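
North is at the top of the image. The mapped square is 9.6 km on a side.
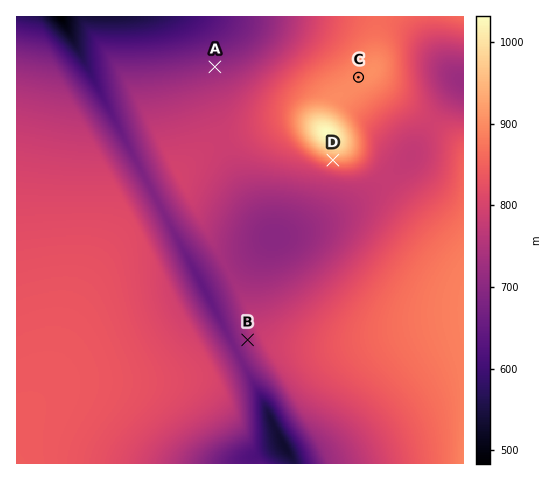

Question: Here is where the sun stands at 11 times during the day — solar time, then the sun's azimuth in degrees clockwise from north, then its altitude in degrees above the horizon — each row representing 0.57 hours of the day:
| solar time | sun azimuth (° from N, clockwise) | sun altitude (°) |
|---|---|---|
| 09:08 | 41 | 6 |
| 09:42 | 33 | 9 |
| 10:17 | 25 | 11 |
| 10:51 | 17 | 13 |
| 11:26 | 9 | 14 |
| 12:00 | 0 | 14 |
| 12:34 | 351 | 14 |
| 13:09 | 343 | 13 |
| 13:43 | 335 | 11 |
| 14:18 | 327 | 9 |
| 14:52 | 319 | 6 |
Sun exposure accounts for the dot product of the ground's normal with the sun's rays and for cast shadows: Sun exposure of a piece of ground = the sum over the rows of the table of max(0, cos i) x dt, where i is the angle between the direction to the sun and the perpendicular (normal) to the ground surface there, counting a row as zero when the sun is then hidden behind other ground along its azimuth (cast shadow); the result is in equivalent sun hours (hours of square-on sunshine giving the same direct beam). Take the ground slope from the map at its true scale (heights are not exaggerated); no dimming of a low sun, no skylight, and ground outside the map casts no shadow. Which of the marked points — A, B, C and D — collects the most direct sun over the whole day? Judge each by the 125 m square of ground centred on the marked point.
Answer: A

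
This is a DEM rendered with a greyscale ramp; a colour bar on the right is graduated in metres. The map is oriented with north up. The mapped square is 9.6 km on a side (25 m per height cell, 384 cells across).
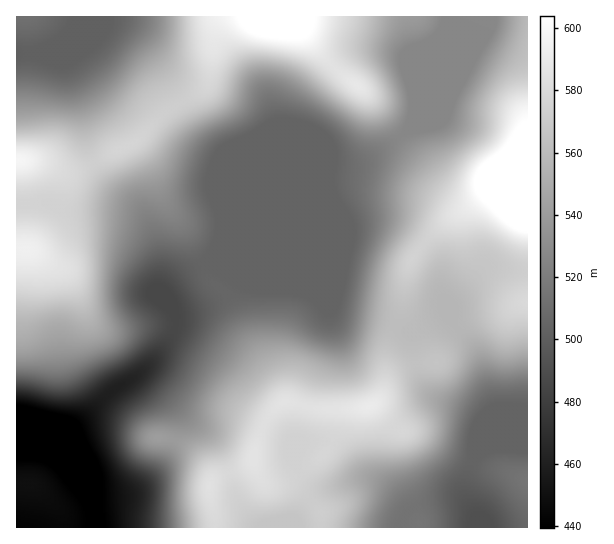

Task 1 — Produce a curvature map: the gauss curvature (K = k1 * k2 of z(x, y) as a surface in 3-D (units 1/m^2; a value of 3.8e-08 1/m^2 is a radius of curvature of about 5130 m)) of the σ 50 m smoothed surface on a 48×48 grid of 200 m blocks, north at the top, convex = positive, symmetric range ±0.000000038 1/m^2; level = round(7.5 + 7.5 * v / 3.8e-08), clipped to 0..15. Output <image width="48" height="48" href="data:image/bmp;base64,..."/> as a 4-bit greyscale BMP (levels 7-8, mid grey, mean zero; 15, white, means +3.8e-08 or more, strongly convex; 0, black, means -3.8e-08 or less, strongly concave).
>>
<image width="48" height="48" href="data:image/bmp;base64,Qk32BAAAAAAAAHYAAAAoAAAAMAAAADAAAAABAAQAAAAAAIAEAAATCwAAEwsAABAAAAAAAAAAAAAAABEREQAiIiIAMzMzAERERABVVVUAZmZmAHd3dwCIiIgAmZmZAKqqqgC7u7sAzMzMAN3d3QDu7u4A////AHeHeHd3dmd3VXh4iHiId2aJmHiId4iId3d3iHd3d2Z3d3d3d3iHiZmIiIeId4iId4d3iHd3eZh5qXiHeId3eJqHeId3iIiId4iHd3d3e9uJzIiHiYd3d3d2eId3iHd3iIiIeIh2att3vad3eHd3dnh2eHd4iHd3iIiIeJl1NoczfKVYh4h3iHmXd2Z3d3eIh4h3eIh1SIMAOYRZmIh4iHeHd3d2ZXd4eHd3d3dkn/gAN4d4h4h4h2ZnebuXVnd3eId4h3dUr/5VeJl3d4iId3d3eM7Jd4iHeIiImIdTbvp3iId3d3iId3d3dpu5eJiIiIh3h2ZURnVnd4h3h3d3iHeIdmeGZ4iIiLl2VDNFZ2Z3d5h3iIh3d3eal2iFV4iIiKl4hURneHd3d4iHeKqGd3d4mYiGV4iYeHaLuXepmYd3h3iHd4mIiIiGeHd3iImXeXZ5mHeYeah3d3d3d3d4d4iGd2Z5uXiHeJd4h3d3V6l3h3d3h3eId2Z3d3aJqGV5h5h3d4irdnZneId4iIiId3Z3d4eIh1V5h4h3d4nNlERXh4iIiId4mal3Z4h3dmZ4h3eIh4mqdEVoh3eIiHdoqrp2Z4d3d3eIh3eIh3dnZWZ4h3d3d3d3iZl3d3d4h3eIh3d4h3ZXmHd4h3d3d3d3iIiHd3d4iIeIiHiHd3Z6y5iId3d3eHd3eIh3d3eIiId4iIiIiIeKu6iIiId4iId3eIh4d3eIiHd3eIiIiah4iZmHeId4iHd4iId4iIeIh3d3d4h3iah2d4iHd3d4iIiIiHd3iqiIh3eId4iHeId3d3d3d3iIiIiIiHd3irh4h3iIdomHd2d3d3d3d3eIiIiIiHiHeIdnh3iYZYiHd3d3d3eIiHeIiIiIiIiId3Zmd3iHZnd3d3d3d3eIiHeIiIiIiIiIh3d3iHd3i3d3d3eIiId3h3eIiIiIh4iIiHd4h2Z3nHeId3eIiId3eHeIiIiId3d3d4d4hlZ3imeId3eJmHdniIiIiIiId3d3d4h3dleIiHd3eHZoiHdniIiIiIiId3d3d4iHdmq6mKh3eHVnh3d3iIiIiIiId3eId3d3dnq6mMp3d2Z5iHd3iIiIiIiIiId4d3d3dniHeLl4h3eJiZd4iZiHeIiIiId3d3d3d3d2Z4d4hmeIeId3iamHd4iIiYZWZWd4iZmXZ4h4hmeHd3ZmeIh2eIiImYVEQ3eJqZmXZnh3d3d3d3d2Z4dmeIiIiIZ4Y0eImHh3d3d3h3d3d4h3aKlmZ4eIh4nftTeIdneImYd4iIh3eIh3eLt3iId3eJz/xkeIdneIiHd4mYiHiIh3eJh6y5iHeIv+lmeId4d3d3d4iIiIiId3d2Zpy6mHZmipd4eIiIh3Z2d4iIiIeId2d4dWmYhkRGZmeoiIiHd3d2d4iIiIeHdmiZczZ3dlRnZWiph3h3d3d3d3d4iId4d3iHZEeHiId4d3iId3eHeHd4h3d4iIiImHd3dnqYiZh4eId3h3eHiZd4iId4iIiJmXiIZpuoiIh3iIdniWd4iLZg=="/>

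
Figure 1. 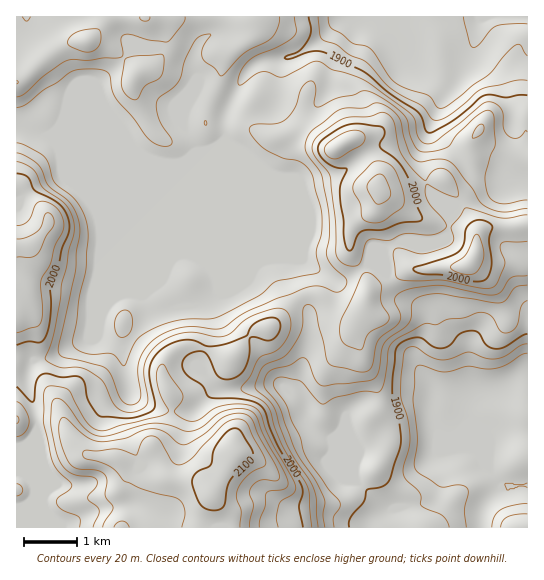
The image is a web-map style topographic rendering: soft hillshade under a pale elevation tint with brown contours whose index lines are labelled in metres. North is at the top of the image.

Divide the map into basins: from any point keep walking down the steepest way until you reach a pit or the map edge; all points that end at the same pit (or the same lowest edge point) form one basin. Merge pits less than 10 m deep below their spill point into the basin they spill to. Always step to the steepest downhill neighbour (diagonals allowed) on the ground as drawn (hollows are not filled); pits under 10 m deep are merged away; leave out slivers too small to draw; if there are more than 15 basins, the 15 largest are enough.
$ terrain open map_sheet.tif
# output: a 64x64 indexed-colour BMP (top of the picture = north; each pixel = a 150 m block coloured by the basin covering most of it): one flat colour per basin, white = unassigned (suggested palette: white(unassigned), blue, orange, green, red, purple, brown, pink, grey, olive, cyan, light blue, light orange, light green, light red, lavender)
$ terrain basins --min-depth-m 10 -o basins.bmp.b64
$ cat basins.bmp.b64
<image width="64" height="64" href="data:image/bmp;base64,Qk12CAAAAAAAAHYAAAAoAAAAQAAAAEAAAAABAAQAAAAAAAAIAAATCwAAEwsAABAAAAAAAAAA////ALR3HwAOf/8ALKAsACgn1gC9Z5QAS1aMAMJ34wB/f38AIr28AM++FwDox64AeLv/AIrfmACWmP8A1bDFABERERERERERERERERESIiIiIiIiIiIiIiIiIiIiIiIiERERERERERERERERESIiIiIiIiIiIiIiIiIiIiIiIiIRERERERERERERERERIiIiIiIiIiIiIiIiIiIiIiIiIhERERERERERERERERIiIiIiIiIiIiIiIiIiIiIiIiIiERERERERERERERERIiIiIiIiIiIiIiIiIiIiIiIiIiIRERERERERERERERIiIiIiIiIiIiIiIiIiIiIiIiIiIhERERERERERERIiIiIiIiIiIiIiIiIiIiIiIiIiIiIiERERERERERERIiIiIiIiIiIiIiIiIiIiIiIiIiIiIiIREREREREREREiIiIiIiIiIiIiIiIiIiIiIiIiIiIiIhERERERERERESIiIiIiIiIiIiIiIiIiIiIiIiIiIiIiERERERERERESIiIiIiIiIiIiIiIiIiIiIiIiIiIiIiIREREREREREREiIiIiIiIiIiIiIiIiIiIiIiIiIiIiIhERERERERERERIiIiIiIiIiIiIiIiIiIiIiIiIiIiIiEREREREREREREiIiIiIiIiIiIiIiIiIiIiIiIiIiIiIRERERERERERESIiIiIiIiIiIiIiIiIiIiIiIiIiIiIhEREREREREREREiIiIiIiIiIiIiIiIiIiIiIiIiIiIiERERERERERERESIiIiIiIiIiIiIiIiIiIiIiIiIiIiIRERERERERERERERIiIiIiIiIiIiIiIiIiIiIiIiIiIhERERERERERERERESIiIiIiIiIiIiIiIiIiIiIiIiIiEREREREREREREREREiIiIiIiIiIiIiIiIiIiIiIiIiIRERERERERERERERERIiIiIiIiIiIiIiIiIiIiIiIiIhERERERERERERERERESIiIiIiIiIiIiIiIiIiIiIiIiEREREREREREREREREREiIiIiIiIiIiIiIiIiIiIiIiIRERERERERERERERERERIiIiIiIiIiIiIiIiIiIiIiIhERERERERERERERERERESIiIiIiIiIiIiIiIiIiIiIiERERERERERERERERERERESIiIiIiIiIiIiIiIiIiIiIREREREREREREREREREREREiIiIiESIiIiIiIiIiIiIhERERERERERERERERERERERIiIiEREiIiIiIiIiIiIiERERERERERERERERERERERESIiERESIiIiIiIiIiIiIRERERERERERERERERERERERERERERIiIiIiIiIiIiIhERERERERERERERERERERERERERERERIiIiIiIiIiIiERERERERERERERERERERERERERERERERIiIiIiIiIiIRERERERERERERERERERERERERERERERERERIiIiIiIhERERERERERERERERERERERERERERERERERERESIiIiERERERERERERERERERERERERERERERERERERERIiIiIRERERERERERERERERERERERERERERERERERERESIiIhERERERERERERERERERERERERERERERERERERERIiIiERERERERERERERERERERERERERERERERERERERESIiIRERERERERERERERERERERERERERERERERERERERERERERERERERERERERERERERERERERERERERERERERERERERERERERERERERERERERERERERERERERERERERERERERERERERERERERERERERERERERERERERERERERERERERERERERERERERERERERERERERERERERERERERERERERERERERERERERERERERERERERERERERERERERERERERERERERERERERERERERERERERERERERERERERERERERERERERERERERERERERERERERERERERERERERERERERERERERERERERERERERERERERERERERERERERERERERERERERERERERERERERERERERERERERERERERERERERERERERERERERERERERERERERERERERERERERERERERERERERERERERERERERERERERERERERERERERERERERERERERERERERERERERERERERERERERERERERERERERERERERERERERERERERERERERERERERERERERERERERERERERERERERERERERERERERERERERERERERERERERERERERERERERERERERERERERERERERERERERERERERERERERERERERERERERERERERERERERERERERERERERERERERERERERERERERERERERERERERERERERERERERERERERERExERERERERERERERERERERERERERERERERERERERERETMRERERERERERERERERERERERERERERERERERERERERMzEREREREREREREREREREREREREREREREREREREREREzMzERERERERERERERERERERERERERERERERERERERETMzMxERERERERERERERERERERERERERERERERERERERMzMzMzMREREREREREREREREREREREREREREREREREREzMzMzMzERERERERERERERERERERERERERERERERERETMzMzMzMRERERERERERERERERERERERERERERERERER"/>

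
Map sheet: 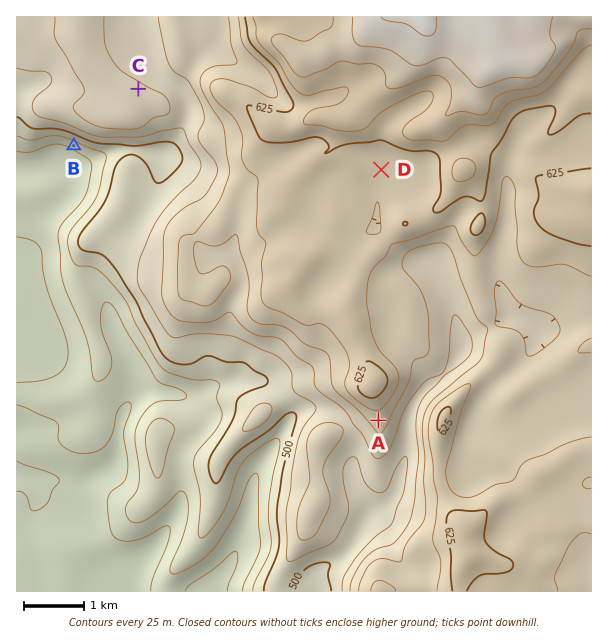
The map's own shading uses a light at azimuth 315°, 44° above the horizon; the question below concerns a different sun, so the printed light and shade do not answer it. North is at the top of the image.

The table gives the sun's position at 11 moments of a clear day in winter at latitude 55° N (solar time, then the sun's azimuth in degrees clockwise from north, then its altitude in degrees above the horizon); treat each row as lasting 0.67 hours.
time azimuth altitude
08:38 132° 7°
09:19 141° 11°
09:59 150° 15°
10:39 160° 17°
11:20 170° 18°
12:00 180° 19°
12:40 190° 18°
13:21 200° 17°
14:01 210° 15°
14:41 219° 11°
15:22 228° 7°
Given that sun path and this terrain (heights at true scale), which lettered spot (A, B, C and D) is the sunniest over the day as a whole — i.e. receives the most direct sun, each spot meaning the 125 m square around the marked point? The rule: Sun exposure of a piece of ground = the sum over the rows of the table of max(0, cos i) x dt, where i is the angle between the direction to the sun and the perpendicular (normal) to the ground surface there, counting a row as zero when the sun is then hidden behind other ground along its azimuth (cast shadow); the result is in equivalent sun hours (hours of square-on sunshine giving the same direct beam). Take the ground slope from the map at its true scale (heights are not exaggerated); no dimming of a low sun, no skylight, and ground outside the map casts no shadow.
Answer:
B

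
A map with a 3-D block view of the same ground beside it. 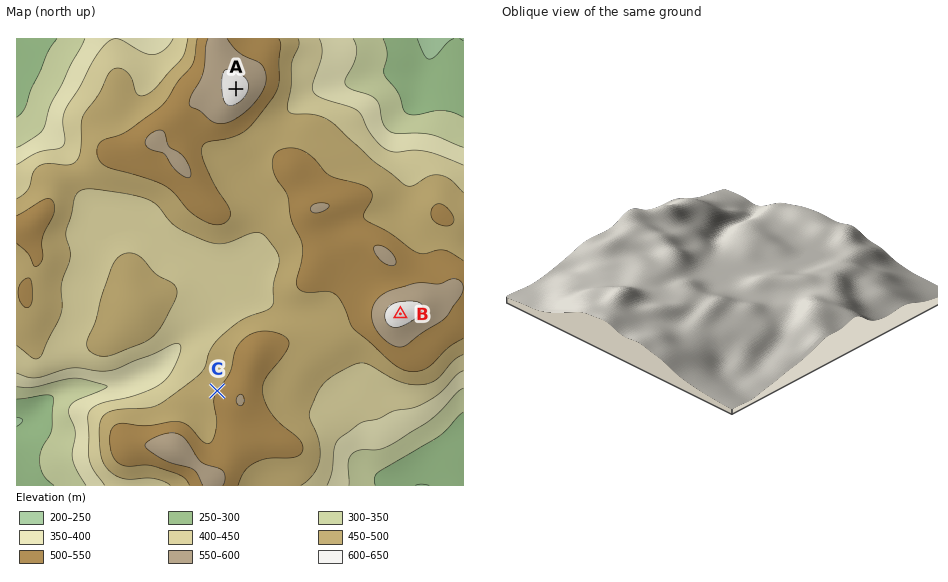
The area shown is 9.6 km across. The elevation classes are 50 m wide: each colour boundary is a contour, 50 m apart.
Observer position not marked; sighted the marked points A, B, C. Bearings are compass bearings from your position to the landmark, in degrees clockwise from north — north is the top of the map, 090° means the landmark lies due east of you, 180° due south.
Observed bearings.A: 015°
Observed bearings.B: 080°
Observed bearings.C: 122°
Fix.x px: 164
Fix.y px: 356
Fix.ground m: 380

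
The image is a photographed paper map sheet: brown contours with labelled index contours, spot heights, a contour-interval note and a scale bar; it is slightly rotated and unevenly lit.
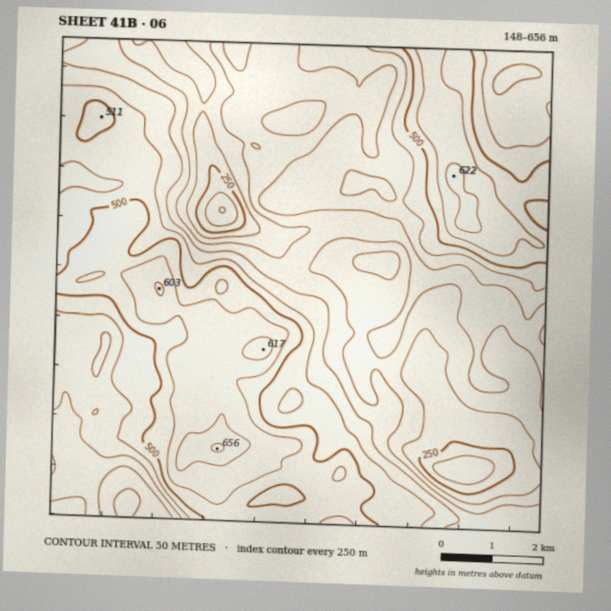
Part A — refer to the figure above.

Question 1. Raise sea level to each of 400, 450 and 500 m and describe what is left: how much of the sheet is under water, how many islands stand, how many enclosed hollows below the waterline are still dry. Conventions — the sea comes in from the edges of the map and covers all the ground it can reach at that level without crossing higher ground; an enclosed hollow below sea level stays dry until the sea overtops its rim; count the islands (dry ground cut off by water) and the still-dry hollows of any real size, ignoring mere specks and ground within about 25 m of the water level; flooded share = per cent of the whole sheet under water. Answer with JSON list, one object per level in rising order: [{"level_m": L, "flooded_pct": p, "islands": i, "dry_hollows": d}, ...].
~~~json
[{"level_m": 400, "flooded_pct": 39, "islands": 0, "dry_hollows": 0}, {"level_m": 450, "flooded_pct": 58, "islands": 0, "dry_hollows": 0}, {"level_m": 500, "flooded_pct": 73, "islands": 0, "dry_hollows": 0}]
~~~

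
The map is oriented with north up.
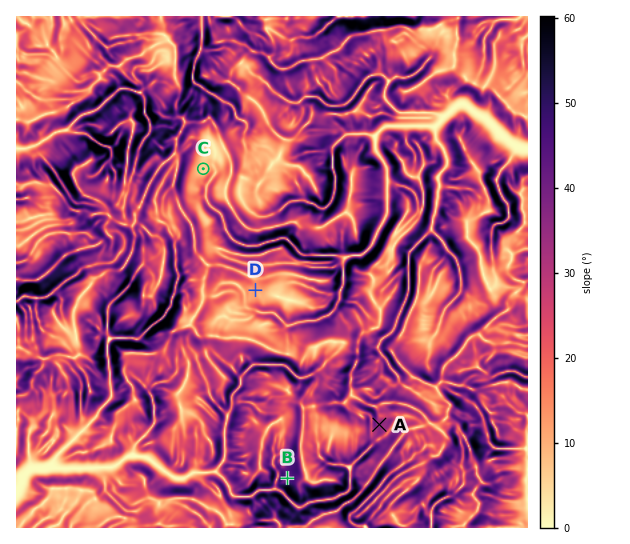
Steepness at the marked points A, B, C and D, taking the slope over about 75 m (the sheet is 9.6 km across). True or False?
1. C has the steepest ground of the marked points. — False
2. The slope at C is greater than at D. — False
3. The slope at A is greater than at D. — True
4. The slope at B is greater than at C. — True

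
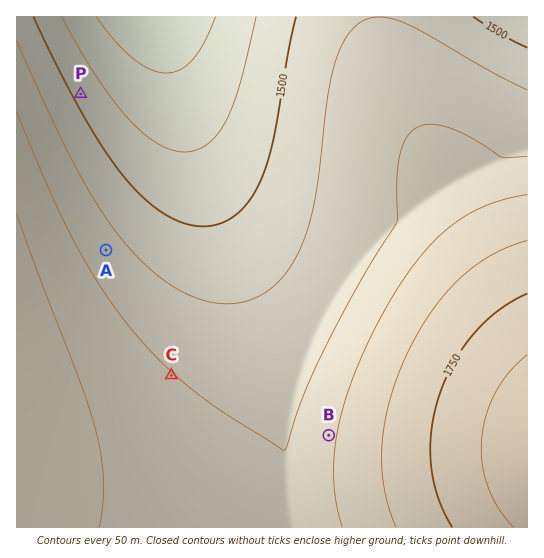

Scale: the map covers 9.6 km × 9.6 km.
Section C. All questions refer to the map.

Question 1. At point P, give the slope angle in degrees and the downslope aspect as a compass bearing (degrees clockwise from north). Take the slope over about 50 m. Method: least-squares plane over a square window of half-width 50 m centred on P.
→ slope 5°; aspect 60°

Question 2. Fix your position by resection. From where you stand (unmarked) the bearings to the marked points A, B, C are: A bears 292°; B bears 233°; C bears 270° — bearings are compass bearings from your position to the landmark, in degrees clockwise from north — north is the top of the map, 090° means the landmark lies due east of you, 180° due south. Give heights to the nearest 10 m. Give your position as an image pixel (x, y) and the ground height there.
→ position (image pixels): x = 411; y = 374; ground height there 1710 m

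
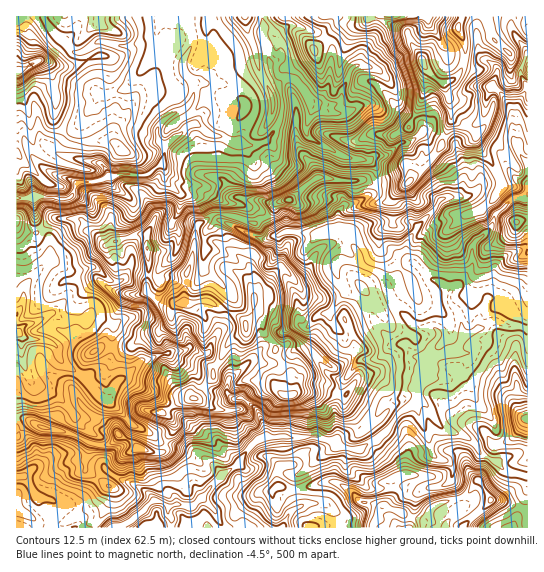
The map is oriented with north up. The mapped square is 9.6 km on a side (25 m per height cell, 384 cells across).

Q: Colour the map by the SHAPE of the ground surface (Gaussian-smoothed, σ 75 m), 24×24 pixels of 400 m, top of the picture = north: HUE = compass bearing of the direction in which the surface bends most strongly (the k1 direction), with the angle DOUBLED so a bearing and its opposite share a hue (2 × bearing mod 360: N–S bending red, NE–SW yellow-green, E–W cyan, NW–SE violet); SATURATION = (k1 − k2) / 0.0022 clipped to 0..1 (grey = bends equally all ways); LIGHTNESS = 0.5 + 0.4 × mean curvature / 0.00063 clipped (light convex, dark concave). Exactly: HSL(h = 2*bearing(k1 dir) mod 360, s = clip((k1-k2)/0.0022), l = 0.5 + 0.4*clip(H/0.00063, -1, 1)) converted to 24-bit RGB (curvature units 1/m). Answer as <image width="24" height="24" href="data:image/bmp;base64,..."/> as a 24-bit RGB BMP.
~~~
<image width="24" height="24" href="data:image/bmp;base64,Qk32BgAAAAAAADYAAAAoAAAAGAAAABgAAAABABgAAAAAAMAGAAATCwAAEwsAAAAAAAAAAAAAfKONfnaTjX6iyJnJsmEyCDsQ0LWGOVOhrXqzejxwklRPeWVEKqRDkbiAnnGeUytaptVtn2y2V4/UzqezWpat5Wd7LmMmSZqNo3F/d2RdbFpKdVpOtda0rHzGPF4YipJELXsvXG+0i3y9tK7YvZnIY0yufEtVleHnWKPZwZ9dOUwmK74gwE/cyHhq0+H4TECmUXYtoWqam4m1gcStpSkga1QkZWYwNHw3oX57Gk8uLYYygGw7xqR8Oo+BqLLaP1i1V2210JrIoqTQkJjVERBB2/jTWRtQf0FCf51aMk8pb2o60lFYJU234dT30tP5Y9a+MksnspdpEmNAgN3KiYq7zpvOPIdPdFMmMkQgg4RhvrFzWiNSac2ncR8Zrjw9f4xNxnTc1OP3ktHxTTuy1PL3agMVLBAH7caLM2mOWkAsw8NnDSsIKisINDUKXVAaToxCZLaBJF5HxcKQZER5clE4XMC8cTSa1Zyrbcm1jUlRgTtUasKNVxcm0YH90tT58V62hW3dwPP55K//OQAv2aqQSsZ3SLnGltKdR3xzVKadZH9Dh15wep2XinZVWjdvy+fYe29VbmxUmsqaczxbPnZnO3csfTYtq9nZ3qXIohwelgCi1uf12+bw3tXxVmy7xIPZaF+YZ5R/WWR7dJ2NgndvXVN7g7apd7pHm2WReqSNgTZMm5ZNj15eJVo5VsZPhzl9sFx954acJmxGfI9Ufadiy7irfEbEMqS4u1pQnHWmaGd+a3t+gJSNY3J9XoaAxcpUoVdQhj89UJuR0LDcXEu6zoTO2rQnHjsKhogWi8YzxnmWNpt7p97NannFilaBoFZvfYW4dVJij2t6ZYGGa4Rib4aHZXt1uZhkSJhFc7Wmf5RvTWdPdVg+NWQyyC+F5c6ZZteJM1lt2t+uwZ55OXohJSIOgT5Ws8aJbUhrfpyTjGCBgGR2b5WGbYFmc4hig3FUW4mjmXKPjYZuXT1GpDNUhy/hSPTT59PqoK/XhqvKfjRvyrehxW/Ce1K7OKu1r4JMjWOCjGSKknuOhJWVdmaDiI9+dnqIjH95YYeCi4SVcmSQl3fRKOqUMTK5NMhSyJZqR3w4fjtHZqyUq9S1zTq5q9/YXkFuflaDmZqGeV94hZuFeVdXa2tQkn5ncWJZdXRKgIt4XnZoYEZWcScvq9SOITtgrup9FkNr6HZfc6GogK6Oa9Wou+OEXyFKfklqZYFmiVBccptqYklGkk9ej7J8TjmvVESCx36xdLOPbUhxilWNjtnV1dfuaGPzw+6MCggr9dyZhL62lOMdQzIBUzwNYVcbpHZJd1V9qF6Ku3RfOXuYmIS90MKZDjYp2lHPdcNVh5Dx2c760dz6g0jOvtiNCxwo/s3OACVN8tb1xmbqpTbu7pbUfiNYpt5vKnpGejCBS3Iwwc1gbU8nHIBi6Mzn7snvADcz5NrxMy4AQkYABDMAnO9/zluHUymzQcQjfBI8PEIYdl8jX9Xag5/o5c799sHppj+GKmxbQcjL5YfVqeV3HVZPMU0aiHo59Ju1AzASkIjmefHavgSWRdcAMzIAVW0AQF4Pi0V3i8DFg8iveXZCMzkjKTcf5nxq19b1vcXxk2vdXTud99TUUD+2UoqNSnNzn8h9czmmtnFwcWqstFFekCNAr8Pi2unxLz2zbrm3hZlogIpfelNYaI9gSTFkuu+7TCAWQCIPNzsWFXch0I2C6rfSWDuSe8FIRZ5tkzyVnIxqk09YaKeVfICdm7KKiWhWaCduLKQ1l31DkFxJWIqDtZRcM4uNvrMUssjuipXh3cvuvp/uTeEpbDoz0TZa8evZN5yPQjhqXJFxxad+WpaUY3p8kYyCoYCUo2GoPJ5SWWmogJCDjIGAq1FZKYOga8xHZV4qPUEgV2QkQV0o7llxJTRN2eOzUKeL44WrPidYNX4ifLxkg2NZW15neYlehYxriXuNmpOoUWeEiIh4gWtydrxjN6q4eCRMrbVjPkOwfKy/MFiinTIl24dgt+Ggb4M2ZA46Mri/7tL5gu/tfGvAdF2Ymq+IUnh0iIB5g2JzlHSVeoSDc15/h8J0iEuEkkl5X82SL71JhWg1IxAgsdiSrujAwmOQsoDLMRJjAMbweb1avDxKbzZIVpU8pnE5UqBoa3KAj3uKbISOe3N9glVcmrpSV0NqvODOo02ztXFrOkZgXUKTxvrQvV2rmlQ5sy+omuDZsRvKs5hJaztacpGJt4OphM23hFuham56hH96iW6Ke1aGydOfMTJ4XHa3xJg1pUhXjnaxk57bHsnq7PJrKxA07ty/Pjh7o7h2hkmg"/>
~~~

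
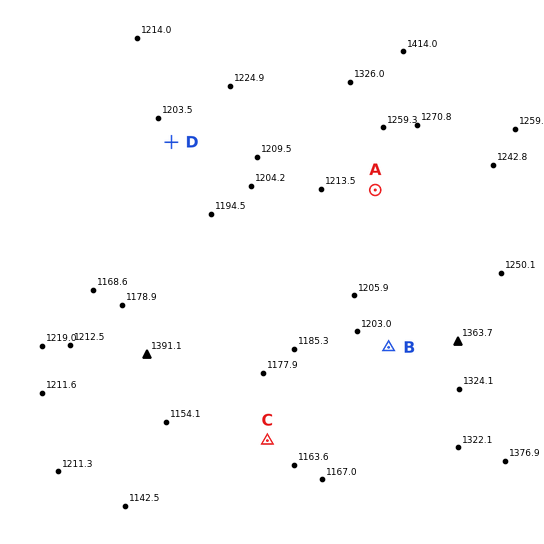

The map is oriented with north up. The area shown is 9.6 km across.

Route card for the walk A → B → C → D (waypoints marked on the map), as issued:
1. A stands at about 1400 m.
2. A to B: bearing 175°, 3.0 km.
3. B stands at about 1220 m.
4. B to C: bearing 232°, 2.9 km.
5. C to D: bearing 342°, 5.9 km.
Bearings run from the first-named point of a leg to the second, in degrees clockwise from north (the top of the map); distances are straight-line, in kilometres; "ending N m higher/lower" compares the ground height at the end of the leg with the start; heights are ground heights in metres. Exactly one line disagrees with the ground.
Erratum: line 1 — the height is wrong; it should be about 1220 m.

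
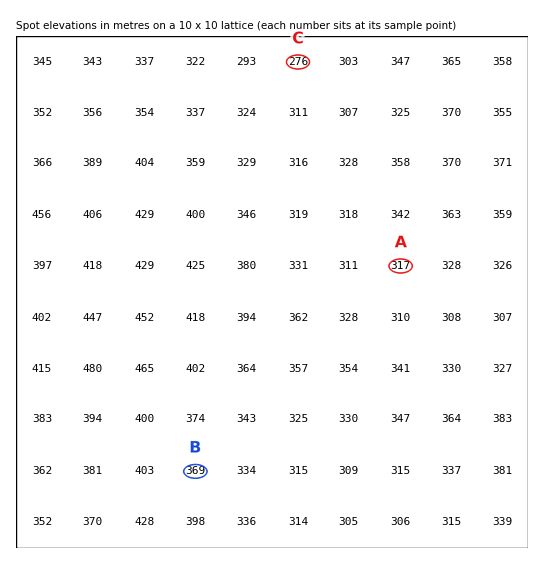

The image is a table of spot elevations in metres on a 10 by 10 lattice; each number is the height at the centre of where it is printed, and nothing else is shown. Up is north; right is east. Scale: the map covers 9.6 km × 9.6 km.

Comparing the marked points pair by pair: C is below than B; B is above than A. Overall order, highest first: B A C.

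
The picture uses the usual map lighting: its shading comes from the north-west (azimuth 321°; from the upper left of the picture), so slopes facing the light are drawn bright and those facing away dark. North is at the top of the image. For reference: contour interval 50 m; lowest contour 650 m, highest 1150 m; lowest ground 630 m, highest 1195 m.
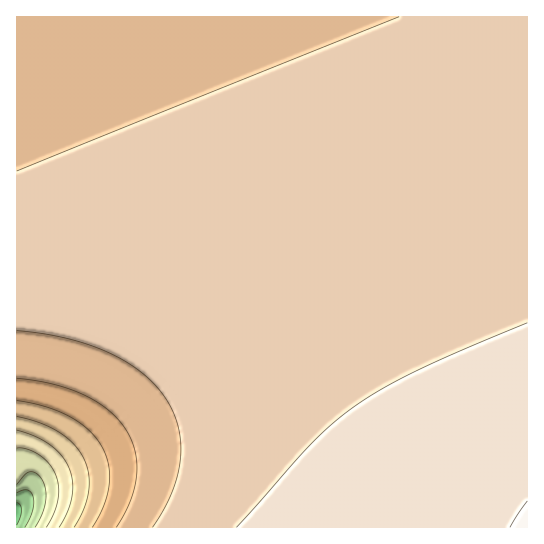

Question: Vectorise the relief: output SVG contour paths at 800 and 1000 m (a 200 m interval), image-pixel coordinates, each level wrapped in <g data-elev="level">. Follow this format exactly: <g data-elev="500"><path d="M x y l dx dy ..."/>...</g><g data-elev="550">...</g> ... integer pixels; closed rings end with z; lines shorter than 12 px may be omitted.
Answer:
<g data-elev="800"><path d="M17 448l10 1 13 6 10 10 6 10 3 12-1 14-4 13-8 13"/></g><g data-elev="1000"><path d="M17 378l36 6 30 11 25 15 17 19 6 10 4 12 2 24-7 26-14 26"/></g>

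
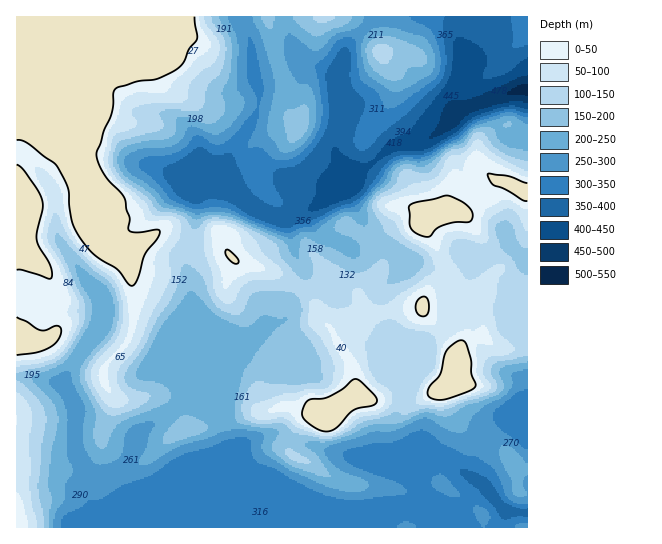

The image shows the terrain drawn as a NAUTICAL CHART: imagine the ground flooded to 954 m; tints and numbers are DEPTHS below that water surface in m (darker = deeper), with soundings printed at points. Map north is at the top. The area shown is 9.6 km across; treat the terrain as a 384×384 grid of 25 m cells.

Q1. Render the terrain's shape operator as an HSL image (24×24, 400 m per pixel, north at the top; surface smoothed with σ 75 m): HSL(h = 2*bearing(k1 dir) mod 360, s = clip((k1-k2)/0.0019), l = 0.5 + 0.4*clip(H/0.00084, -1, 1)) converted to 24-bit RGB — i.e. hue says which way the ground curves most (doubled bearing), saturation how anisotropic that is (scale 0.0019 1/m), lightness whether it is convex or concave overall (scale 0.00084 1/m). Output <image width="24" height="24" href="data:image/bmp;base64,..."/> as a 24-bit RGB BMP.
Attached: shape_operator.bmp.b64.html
<image width="24" height="24" href="data:image/bmp;base64,Qk32BgAAAAAAADYAAAAoAAAAGAAAABgAAAABABgAAAAAAMAGAAATCwAAEwsAAAAAAAAAAAAAuM2crT+BL0pYZ4Bmc4J+i4mEfXmCf39/gIB/gH9/gIB/f4B/gIB/gH9/gH56gH5wdoFuapF0f5Zykm+PgXJ0eK6EKZS9kp8Awrt2j1CfW1KsfWCRZo5baH9af4F1f4B/gIB/f3+Af3+AgH9/gHV1e0pCgE4vv8I2OtSUVK60YaeskVdye7ihWMqJWwJH6PHPvq5+Tlp8e2agmEmHmJdVtWKTSpA+X31hfH92foF6gnWAg1RNZRgbaNQ+sf30b7npzzPDnFRmgVNvbLmIsE04YRwqSXCPpt55trB7eVmGRT53vVKPhL2aPWeW54azXYUtTG4uW4JJXE1zuj/Twur2T/9kQScALzELbHVAhYJYbH1pjl5NjUlFY6arZ87SduDgrqx8mYGBITJwwHCHx5RPJU0wNpt78sLyt7LucUDZkhg1NWIHYlgJrAAv+vDRHcqEKlMriZ84MWYkZEY8fbtvZqOaSMNkczw8u5+8kJKxRiF7ciA96r2Kb4vSLKV3JaQ3kF5LZ0yJj2Tn1dD7o67/nsL/6dD7/oX/gp7jNNL++mH/q2oaT50GPFkOPVUXQm5GuKhLaTUoUhFfp3DIxPvFM066vIfZgkakf39/cXiAM6uVea5RUZg4J7YiPx4V+H97rNnvzyDdBSd87sz//c75y+b/qcr/LiKyh2MRapAhADw0oLzn+52KKVkgO2o0gHh5gIB/fn+AQpCIr4NoiY5iWzZFYExAqvFYjlg4bkhhWIF3CCIr//TMmDZTQAoHY14hqKbp8Nf0INKxADMm+ZC177a5HGVre3+AgIB/gH9/W3xuYqFcqHGCbjZkYLFcmttzkVtGU1R1e29MClFP7f2s2Q+yoMDvgX/ug3VsoaV0773OBU53DipJ/+fMRUGOPXRngHR5ejItjb84QH1gjjtGrFrGoOLBsmTExIW3WjR9yVmGUvKVIHwxxnBLnpZQcE9iiHtzknNWq+WNSRmnFAkt/fuyr3yXP3yIVSZm16CHdMWLV1FvTHZOMNV4o8FNiFlAgLdiQTLUwrvk3Z+1VEp9wMFmjmNfeU1ieWlhkMyCR9ZLMwAgJmswz/eji36fZlWhJCRu3dKVtEhKToiYat3PM4zDpk1WdsvNvm6SN3NQLnc99TlOU7mVX2++u2eTZbbPU712q/LGMwAsuS9xpvbkxd6iUoFLcjh7OTiQrcWGsuTkfrzhS1y2ixudhNikaz1Ci19LqmZyVDQpvMkTR8I+U2M0ochthzBNlu13MQogUAFWz/zTQKuNw1yo56HdPKG4DRCv2fPXmNTmlrbtax/7oZ3vyCN/jGVaVmSZkyxWzDRkjPN5TCEuct9CIqSQ0ipV4eGpBARQNzjB8PSlSHtlW71/HPnk4tT3AELRxfW7xzYfMwkALyoEGloKHlXv7NL5xQC+yTrLneHd6cLrcX7ZseWiSiFJnrom6OzfKQBTPH6N9/TUpNrzf7XhpEaDPy8ROTITjn8UXQsahs9scKDAl2SLI2olEjQGFGHx7tP4aMLRuWSVwIBzmy961FLAl9Lt2zESQwpCWsC+2P/MTX42OBoXeS8bXTQpcoBte2FZnFKOucVoYU0td5dMZHp/eH91B0Et3YNRtOvieyez3GtxhUa3nezrb8fhaBkvdLWtNcZG/8YSaSkcNCAXcFczerFLI1RWkqU3VLOBlkCD4ImOLbYwOndtoj+FUscrAEIKdo4GDCCl7Mb1+uTRS59zbTw+YJHBdJWhuGm47NChUB+Sg33TlbbYiJDMWRxxqdGWIoZ1kU65torA8t3ZIW2NMlWT4rC0kVaQSocyBDYLATIN/ODP/BbLPdHVgXB6dIN4V3qI4tCzuFDacD83h1MqkiEneNvMkam7dHC8HE95n7+G6dK4PjmnLDxmsIBUyW1sgZJlUIVdG1Q1CzkAcekQ8GjqfXWCf4Z6YIZ7sphruzhiiEt9X7hUaMebcpZfdJJMS5t4LiJjtNJ8yc52czGObi+GhVlDzLperpB5Z6FNJWWKzWaCRncEJzMAc4OJjYKLdYSDd4dypWWp4E3hsuW2WL9+U2iGjMWBLUp+VzZ9pOCBlUcxiUspFxll1ICao9enq2m0zeTTFDmAaGKTzIW0i2u5c4Z8eYF0i419cXaAd2GFVLGDyJx80XJvSaPAuNzZMB2DqSyU0co7lThSy8NmByAsvuzVx8HjlaXVzaCeSRtnYH9nZoeLyYSfh3WGfIN7fYt0b298V1V3m7d0lVKC7eG7L8mTgm47QAlUud2Gdyy6lIm95aPSYr3rBqlFlJEsf3k5skAxgDucdpunYHaQuLGE"/>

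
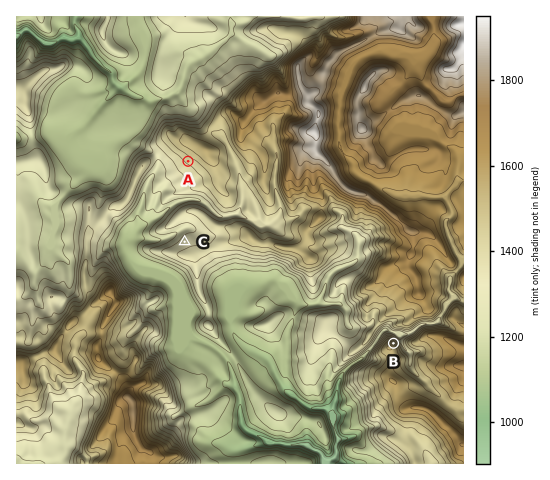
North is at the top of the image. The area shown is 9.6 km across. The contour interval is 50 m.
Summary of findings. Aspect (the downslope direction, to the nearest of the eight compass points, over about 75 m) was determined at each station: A SW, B NE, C NW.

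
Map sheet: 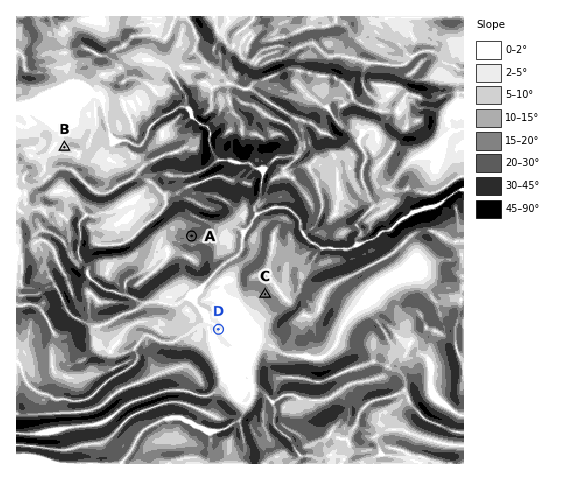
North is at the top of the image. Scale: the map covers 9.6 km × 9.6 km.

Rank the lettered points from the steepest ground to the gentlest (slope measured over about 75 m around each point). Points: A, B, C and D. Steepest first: A C B D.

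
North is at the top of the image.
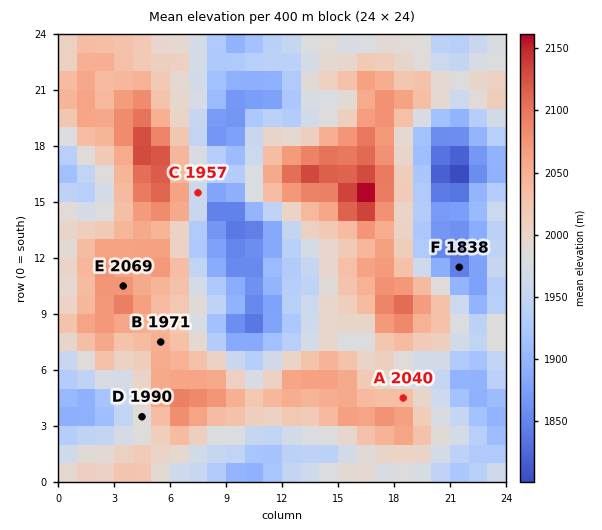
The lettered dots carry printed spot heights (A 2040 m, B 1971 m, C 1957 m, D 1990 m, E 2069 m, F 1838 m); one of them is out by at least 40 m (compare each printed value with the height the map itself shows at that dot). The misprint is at B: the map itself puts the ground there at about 2051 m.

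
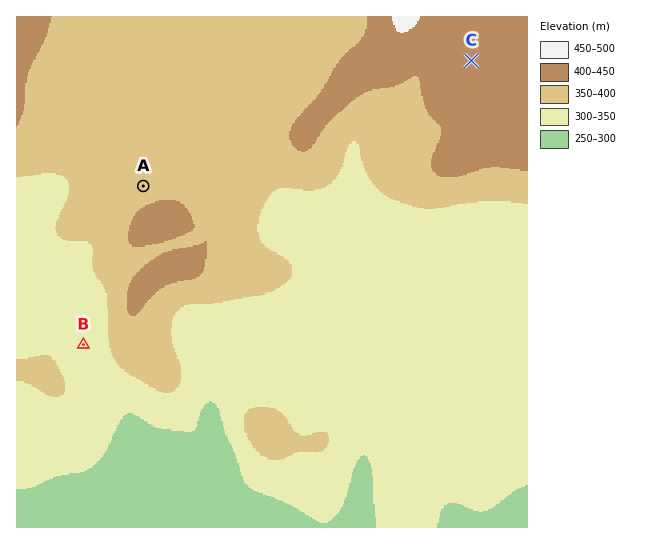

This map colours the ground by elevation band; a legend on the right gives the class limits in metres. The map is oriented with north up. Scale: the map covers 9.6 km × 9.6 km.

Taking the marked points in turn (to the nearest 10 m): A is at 380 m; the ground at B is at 320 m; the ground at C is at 430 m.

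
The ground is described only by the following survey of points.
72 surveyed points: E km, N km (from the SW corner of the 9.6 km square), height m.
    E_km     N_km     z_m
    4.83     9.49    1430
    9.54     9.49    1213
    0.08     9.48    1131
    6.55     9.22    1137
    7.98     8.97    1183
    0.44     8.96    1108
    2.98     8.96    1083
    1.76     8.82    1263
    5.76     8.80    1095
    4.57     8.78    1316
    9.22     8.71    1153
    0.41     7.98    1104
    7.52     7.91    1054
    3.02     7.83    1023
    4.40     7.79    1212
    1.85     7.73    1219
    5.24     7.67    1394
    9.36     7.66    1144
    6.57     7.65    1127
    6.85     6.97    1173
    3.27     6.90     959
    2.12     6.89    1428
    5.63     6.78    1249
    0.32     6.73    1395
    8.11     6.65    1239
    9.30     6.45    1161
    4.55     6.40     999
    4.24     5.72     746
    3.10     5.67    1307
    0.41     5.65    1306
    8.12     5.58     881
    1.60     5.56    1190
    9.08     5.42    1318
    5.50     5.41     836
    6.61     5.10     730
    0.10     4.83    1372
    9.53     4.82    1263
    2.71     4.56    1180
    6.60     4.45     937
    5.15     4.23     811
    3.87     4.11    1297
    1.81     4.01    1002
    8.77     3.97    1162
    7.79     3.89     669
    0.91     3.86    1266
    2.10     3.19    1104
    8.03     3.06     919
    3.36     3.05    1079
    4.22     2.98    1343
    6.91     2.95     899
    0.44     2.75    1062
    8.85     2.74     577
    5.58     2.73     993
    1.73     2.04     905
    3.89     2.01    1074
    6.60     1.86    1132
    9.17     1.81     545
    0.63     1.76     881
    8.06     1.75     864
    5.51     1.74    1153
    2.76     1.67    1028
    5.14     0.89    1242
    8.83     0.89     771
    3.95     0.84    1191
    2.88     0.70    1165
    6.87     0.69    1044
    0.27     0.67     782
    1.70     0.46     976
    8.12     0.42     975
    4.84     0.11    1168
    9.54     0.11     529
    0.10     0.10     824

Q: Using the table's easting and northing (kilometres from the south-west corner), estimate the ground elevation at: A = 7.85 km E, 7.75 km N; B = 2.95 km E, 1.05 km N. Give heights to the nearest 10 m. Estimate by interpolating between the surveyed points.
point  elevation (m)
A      1140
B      1210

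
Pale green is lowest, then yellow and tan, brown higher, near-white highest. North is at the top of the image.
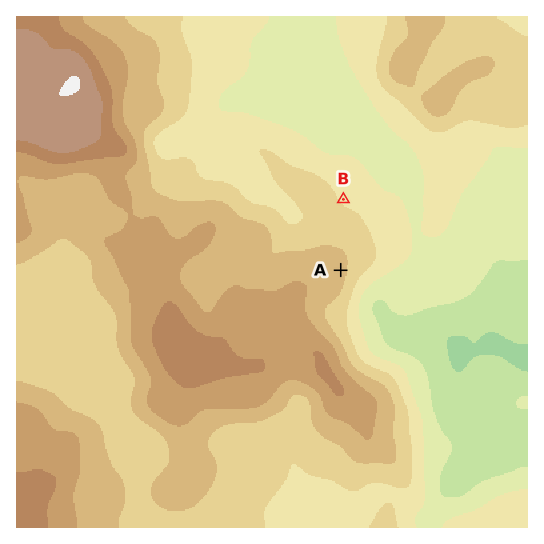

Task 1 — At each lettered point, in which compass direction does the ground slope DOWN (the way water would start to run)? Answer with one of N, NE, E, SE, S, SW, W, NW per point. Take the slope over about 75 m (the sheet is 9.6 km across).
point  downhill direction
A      E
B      NE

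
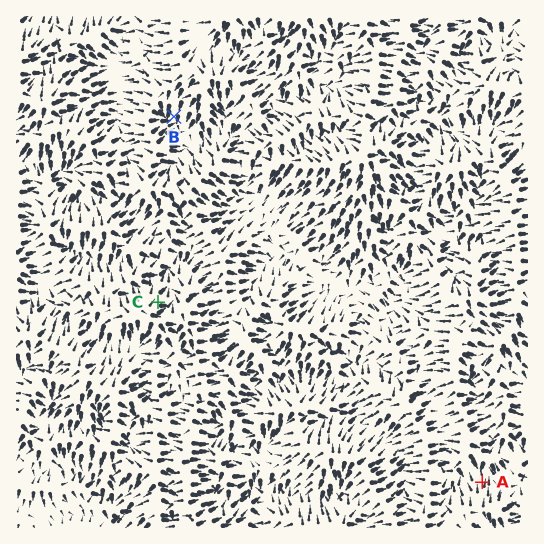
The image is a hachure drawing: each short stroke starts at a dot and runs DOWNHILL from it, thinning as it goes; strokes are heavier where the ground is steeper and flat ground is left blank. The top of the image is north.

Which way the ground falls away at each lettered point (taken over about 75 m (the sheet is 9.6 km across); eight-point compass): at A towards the N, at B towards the S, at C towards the NE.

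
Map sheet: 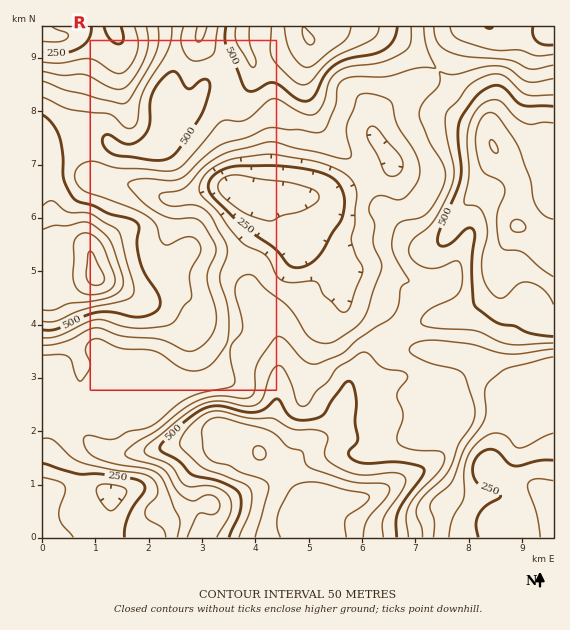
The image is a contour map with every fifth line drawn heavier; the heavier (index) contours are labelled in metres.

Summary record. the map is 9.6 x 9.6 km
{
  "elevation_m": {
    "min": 160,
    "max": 710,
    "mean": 420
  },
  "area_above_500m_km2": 24.6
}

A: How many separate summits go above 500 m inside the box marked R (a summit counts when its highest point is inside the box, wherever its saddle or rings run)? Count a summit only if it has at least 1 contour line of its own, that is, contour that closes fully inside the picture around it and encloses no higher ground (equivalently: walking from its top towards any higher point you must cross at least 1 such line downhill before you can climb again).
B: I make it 2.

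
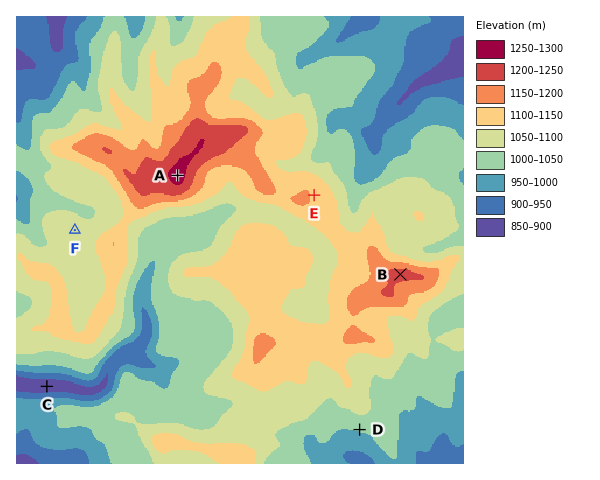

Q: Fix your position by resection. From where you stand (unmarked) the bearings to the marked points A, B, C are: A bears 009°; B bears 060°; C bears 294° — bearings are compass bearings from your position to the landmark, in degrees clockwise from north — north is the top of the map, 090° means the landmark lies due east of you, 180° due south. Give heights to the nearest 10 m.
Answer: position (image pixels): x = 138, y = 427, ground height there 1050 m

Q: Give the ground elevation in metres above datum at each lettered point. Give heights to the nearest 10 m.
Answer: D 1010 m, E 1140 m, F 1080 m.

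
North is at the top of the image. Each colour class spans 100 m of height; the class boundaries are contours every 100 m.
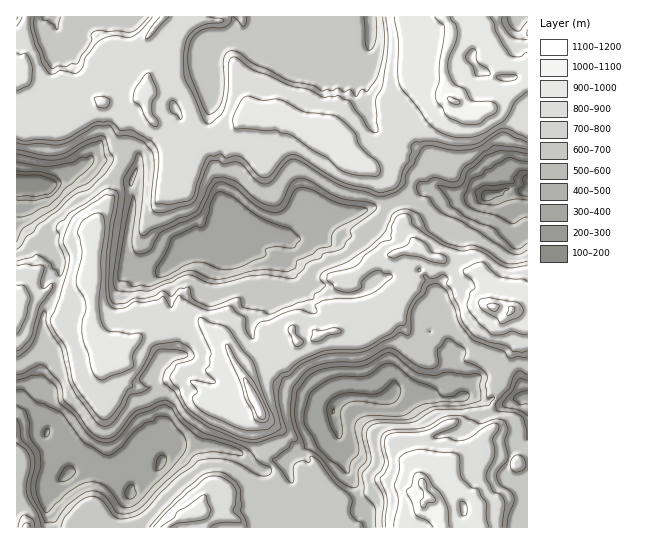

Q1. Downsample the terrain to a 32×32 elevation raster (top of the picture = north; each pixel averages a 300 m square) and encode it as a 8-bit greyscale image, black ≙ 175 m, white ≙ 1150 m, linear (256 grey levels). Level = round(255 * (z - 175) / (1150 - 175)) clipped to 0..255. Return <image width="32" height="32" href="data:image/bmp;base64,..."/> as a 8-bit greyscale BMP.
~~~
<image width="32" height="32" href="data:image/bmp;base64,Qk02CAAAAAAAADYEAAAoAAAAIAAAACAAAAABAAgAAAAAAAAEAAATCwAAEwsAAAABAAAAAAAAAAAAAAEBAQACAgIAAwMDAAQEBAAFBQUABgYGAAcHBwAICAgACQkJAAoKCgALCwsADAwMAA0NDQAODg4ADw8PABAQEAAREREAEhISABMTEwAUFBQAFRUVABYWFgAXFxcAGBgYABkZGQAaGhoAGxsbABwcHAAdHR0AHh4eAB8fHwAgICAAISEhACIiIgAjIyMAJCQkACUlJQAmJiYAJycnACgoKAApKSkAKioqACsrKwAsLCwALS0tAC4uLgAvLy8AMDAwADExMQAyMjIAMzMzADQ0NAA1NTUANjY2ADc3NwA4ODgAOTk5ADo6OgA7OzsAPDw8AD09PQA+Pj4APz8/AEBAQABBQUEAQkJCAENDQwBEREQARUVFAEZGRgBHR0cASEhIAElJSQBKSkoAS0tLAExMTABNTU0ATk5OAE9PTwBQUFAAUVFRAFJSUgBTU1MAVFRUAFVVVQBWVlYAV1dXAFhYWABZWVkAWlpaAFtbWwBcXFwAXV1dAF5eXgBfX18AYGBgAGFhYQBiYmIAY2NjAGRkZABlZWUAZmZmAGdnZwBoaGgAaWlpAGpqagBra2sAbGxsAG1tbQBubm4Ab29vAHBwcABxcXEAcnJyAHNzcwB0dHQAdXV1AHZ2dgB3d3cAeHh4AHl5eQB6enoAe3t7AHx8fAB9fX0Afn5+AH9/fwCAgIAAgYGBAIKCggCDg4MAhISEAIWFhQCGhoYAh4eHAIiIiACJiYkAioqKAIuLiwCMjIwAjY2NAI6OjgCPj48AkJCQAJGRkQCSkpIAk5OTAJSUlACVlZUAlpaWAJeXlwCYmJgAmZmZAJqamgCbm5sAnJycAJ2dnQCenp4An5+fAKCgoAChoaEAoqKiAKOjowCkpKQApaWlAKampgCnp6cAqKioAKmpqQCqqqoAq6urAKysrACtra0Arq6uAK+vrwCwsLAAsbGxALKysgCzs7MAtLS0ALW1tQC2trYAt7e3ALi4uAC5ubkAurq6ALu7uwC8vLwAvb29AL6+vgC/v78AwMDAAMHBwQDCwsIAw8PDAMTExADFxcUAxsbGAMfHxwDIyMgAycnJAMrKygDLy8sAzMzMAM3NzQDOzs4Az8/PANDQ0ADR0dEA0tLSANPT0wDU1NQA1dXVANbW1gDX19cA2NjYANnZ2QDa2toA29vbANzc3ADd3d0A3t7eAN/f3wDg4OAA4eHhAOLi4gDj4+MA5OTkAOXl5QDm5uYA5+fnAOjo6ADp6ekA6urqAOvr6wDs7OwA7e3tAO7u7gDv7+8A8PDwAPHx8QDy8vIA8/PzAPT09AD19fUA9vb2APf39wD4+PgA+fn5APr6+gD7+/sA/Pz8AP39/QD+/v4A////AJBrWnt+fnB1iLTBvKehiH19fXx5e2pwtdLZ38/Nu5h9e0Q+YXptPz5tirHIraOAfX19fXx6X3er1e/kysu2n4FxNCk4TkMoIkBwiaepn359fXt9fGVih7LY79bPwKWOf3g7Jh8pKispJz1rg4+CcmpwcX1nRV+Hq9HY0Matn4SHdz4pKiw3MCooJURfZV9jeWxdYjorSHqoxcvFvaymkIhWKycsSmVQLSsqO1djepSRg2hCKCdKgaanp6WjpKWNfEspKEN0kHhMNTJchabAztKeXy8hIkdobnKEm6GTlo53NzFEapOnlnRhWoy/0NHc4ZFbLhseKCcnMkxgYmt0Y089UluIqKymkIGDpMjP0eu+i2I+KiIiIBQpLD9DTG1uQWJYcJqwwrWef5aqssnU3qybfFhIPz8xKDxUV1VWcX1lgHl+o7vQ0bWMgpaoy9fFqKiii3Zxb1lKaXtrXHR9hIeff4moxdHRxKObn6zQzamnrbm0raimk3t/fHFrg5SgqLSKoazLwrSwqaemu8iyoqatuLS3tbKtopB5e4GlxM3KxJmjqMSxo6enpqeooaSUjJShoaepq6uqmXx9kMHg7N7Ipp+pyah6gouUmYJ+hX99foCJnaSkp62nin+gw9nW0bGil7DQqVtVUFl2bWFocnZzdX6bp6Sbp6mhmqjA0MO9mpqEpc+rXlRNLThCNTE/T1RYcoGPoaesqK63rLq0lZJ3gISnzbJkWFY9KikrKy00P0ZVX3KDnrPFxqmWlYVqXl15iKvQu2xiaVQ9MCssKiouQVNUYXqAn6qcgX11YFNSPVV2l7m1d2CBgG1ULCovRlNTU1NUXXiNnIR2ZVFFNTQZHT9yiqKCW5Cknnc1NVd0cFRUWWhufoF+dVxSKxAYHAEBFEFffndZjaenkF1he4t+ZGeAlqKqpIRpX2E2HxsMKTE2MD5ge2GJp6afgIKUppJ/kKrEzcKolH18e1xBLSZocnRhSlt8eI+npqejpKeop6S3ytHIrKaihYSKhWVXXaSipJl6couUpqinp6eqsLO2wM/R0LOmpqamsb++o4iXqKiwrqWepqi8p6ajoLnNz87Pzcq4pKCnp7jR2d/WvKioqKuur72ru76kppSFq8vHxrWrp6WVn6ewzdzt49/QsLuoqKquqqm9xaelhH+krainnZSIiIWXq8nR297S0M3Lz6mbnaaoqKqyqJx+f6OkmIZ+fX1+foeu0NHX0sXAxMq+mX5/naioqKmomX5/loh/fn19fX17fqvQ0dfSvczKv6eJe32HoaOmr6ihgH5/f358fHt8fHdvqdDR1djO0LOio31xfX+Af4Swr6egl4iFfnx9e3x8dmyx0dHX1s/KnIQ="/>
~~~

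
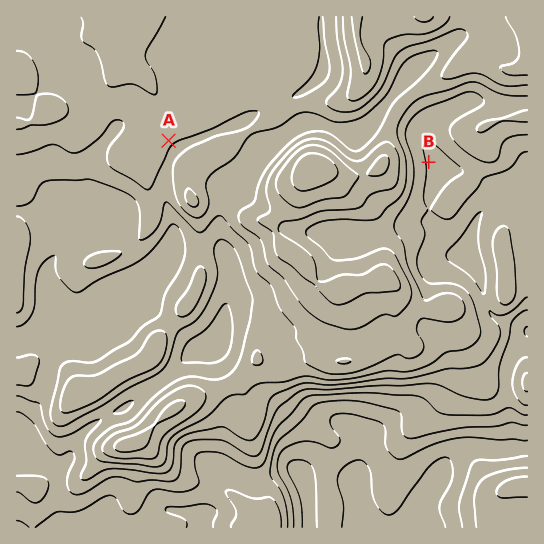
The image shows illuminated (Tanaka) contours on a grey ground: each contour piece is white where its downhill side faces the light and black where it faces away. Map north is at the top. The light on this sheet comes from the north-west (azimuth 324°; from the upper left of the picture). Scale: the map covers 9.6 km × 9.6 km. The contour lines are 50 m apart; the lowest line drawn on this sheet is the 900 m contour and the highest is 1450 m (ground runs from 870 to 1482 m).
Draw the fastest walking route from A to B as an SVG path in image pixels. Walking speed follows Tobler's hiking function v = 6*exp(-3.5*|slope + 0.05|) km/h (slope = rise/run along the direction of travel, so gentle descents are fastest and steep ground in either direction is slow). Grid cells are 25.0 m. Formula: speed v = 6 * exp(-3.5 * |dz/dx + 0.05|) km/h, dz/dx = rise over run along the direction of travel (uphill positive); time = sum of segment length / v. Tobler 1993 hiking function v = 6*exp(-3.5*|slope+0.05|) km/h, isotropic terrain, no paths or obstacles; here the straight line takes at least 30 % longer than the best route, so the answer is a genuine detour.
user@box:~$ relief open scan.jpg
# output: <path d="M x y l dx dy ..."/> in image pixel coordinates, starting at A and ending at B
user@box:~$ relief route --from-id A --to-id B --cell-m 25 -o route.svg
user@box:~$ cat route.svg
<path d="M169 141l8-4 26 0 7-3 69 0 8-4 103 0 3 1 25 26 11 5"/>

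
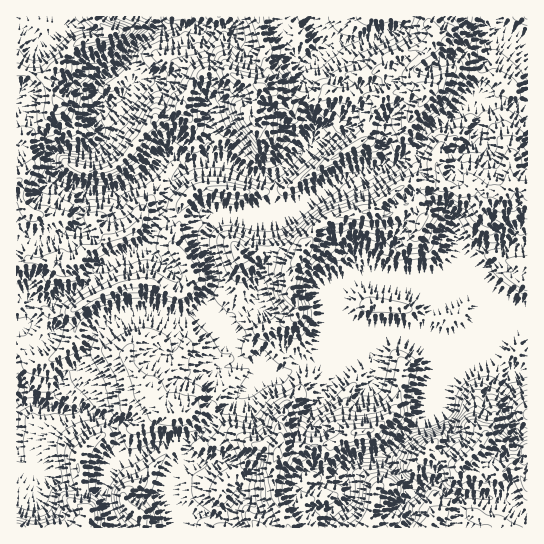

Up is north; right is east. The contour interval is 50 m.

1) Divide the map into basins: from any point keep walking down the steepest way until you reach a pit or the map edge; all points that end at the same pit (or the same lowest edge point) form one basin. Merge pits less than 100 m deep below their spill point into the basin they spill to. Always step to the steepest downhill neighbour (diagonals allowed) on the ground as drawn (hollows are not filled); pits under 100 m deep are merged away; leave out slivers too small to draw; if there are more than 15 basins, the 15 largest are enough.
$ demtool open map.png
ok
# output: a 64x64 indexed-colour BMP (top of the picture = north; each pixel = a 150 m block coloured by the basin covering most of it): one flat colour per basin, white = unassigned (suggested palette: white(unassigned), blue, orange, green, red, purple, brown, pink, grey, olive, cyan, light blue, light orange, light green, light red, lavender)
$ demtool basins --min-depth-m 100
<image width="64" height="64" href="data:image/bmp;base64,Qk12CAAAAAAAAHYAAAAoAAAAQAAAAEAAAAABAAQAAAAAAAAIAAATCwAAEwsAABAAAAAAAAAA////ALR3HwAOf/8ALKAsACgn1gC9Z5QAS1aMAMJ34wB/f38AIr28AM++FwDox64AeLv/AIrfmACWmP8A1bDFACIiIiIiIiIiERERERERERERERERERERERERERERERERIiIiIiIiIiEREREREREREREREREREREREREREREREREiIiIiIiIiERERERERERERERERERERERERERERERERESIiIiIiIiERERERERERERERERERERERERERERERERERIiIiIiIiIhEREREREREREREREREREREREREREREREREiIiIiIiIiIRERERERERERERERERERERERERERERERESIiIiIiIiIiIRERERERERERERERERERERERERERERERIiIiIiIiIiIhEREREREREREREREREREREREREREREREiIiIiIiIiIiIRERERERERERERERERERERERERERERESIiIiIiIiIiIiERERERERERERERERERERERERERERERIiIiIiIiIiIiIiIiEREREREREREREREREREREREREREiIiIiIiIiIiIiIiIiIRERERERERERERERERERERERESIiIiIiIiIiIiIiIiIRERERERERERERERERERERERERIiIiIiIiIiIiIiIiIREREREREREREREREREREREREREiIiIiIiIiIiIREiIRERERERERERERERERERERERERESIiIiIiIiIiIhERERERERERERERERERERERERERERERIiIiIiIiIiIhEREREREREREREREREREREREREREREREiIiIiIiIiIhERERERERERERERERERERERERERERERESIiIiIiIiIhERERERERERERERERERERERERERERERERIiIiIiIiIiEREREREREREREREREREREREREREREREREiIiIiIiIiERERERERERERERERERERERERERERERERESIiIiIiIiIRERERERERERERERERERERERERERERERERIiIiIiIiIhEREREREREREREREREREREREREREREREREiIiIiIiIiERERERERERERERERERERERERERERERERESIiIiIiIiIRERERERERERERERERERERERERERERERERIiIiIiIiIhEREREREREREREREREREREREREREREREREiIiIiIiIhERERERERERERERERERERERERERERERERESIiIiIiIiERERERERERERERERERERERERERERERERERIiIiIiIiIREREREREREREREREREREREREREREREREREiIiIiIiIRERERERERERERERERERERERERERERERERESIiIiIiERERERERERERERERERERERERERERERERERERIiIiIiEREREREREREREREREREREREREREREREREREREiIiIiERERERERERERERERERERERERERERERERERERERERERERERERERERERERERERERERERERERERERERERERERERERERERERERERERERERERERERERERERERERERERERERERERERERERERERERERERERERERERERERERERERERERERERERERERERERERERERERERERERERERERERERERERERERERERERERERERERERERERERERERERERERERERERERERERERERERERERERERERERERERERERERERERERERERERERERERERERERERERERERERERERERERERERERERERERERERERERERERERERERERERERERERERERERERERERERERERERERERERERERERERERERERERERERERERERERERERERERERERERERERERERERERERERERERETMxMzMRERERERERERERERERERERERERERERERERETMzMzMzMzMRERERERERERERERERERERERERERERERERMzMzMzMzMxEREREREREREREREREREREREREREREREREzMzMzMzMzERERERERERERERERERERERERERERERERETMzMzMzMzMRERERERERERERERERERERERERERERERETMzMzMzMzMxERERERERERERERERERERERERERERERERMzMzMzMzMzEREREREREREREREREREREREREREREREREzMzMzMzMzMRERERERERERERERERERERERERERERERETMzMzMzMzMxEREREREREREREREREREREREREREREREREzMzMzMzMzERERERERERERERERERERERERERERERERETMzMzMzMzMRERERERERERERERERERERFEQREREREREREzMzMzMzMxERERERERERERERERERERFERERERERERBETMzMzMzMzERERERERERERERERERERFERERERERERERDMzMzMzMzMREREREREREREREREREREURERERERERERDMzMzMzMzM1VVURERERERERERERERERREREREREREREMzMzMzMzMzVVVVERERERERERERERERFERERERERERERDMzMzMzMzNVVVVREREREREREREREREUREREREREREREQzMzMzMzM1VVVVURERERERERERERERREREREREREREREMzMzMzMzVVVVVVVRERERERERERERFEREREREREREREQzMzMzMzNVVVVVVVEREREREREREREURERERERERERERDMzMzMzM1VVVVVVEREREREREREREUREREREREREREREMzMzMzMz"/>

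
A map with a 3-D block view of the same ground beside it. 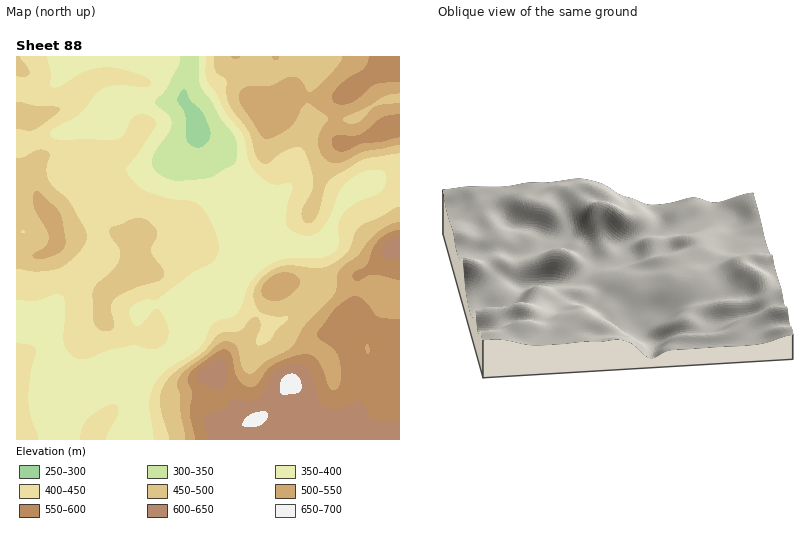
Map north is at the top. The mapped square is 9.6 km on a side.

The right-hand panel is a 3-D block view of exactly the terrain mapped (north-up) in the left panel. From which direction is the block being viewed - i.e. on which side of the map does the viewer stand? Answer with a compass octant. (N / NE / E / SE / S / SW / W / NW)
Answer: N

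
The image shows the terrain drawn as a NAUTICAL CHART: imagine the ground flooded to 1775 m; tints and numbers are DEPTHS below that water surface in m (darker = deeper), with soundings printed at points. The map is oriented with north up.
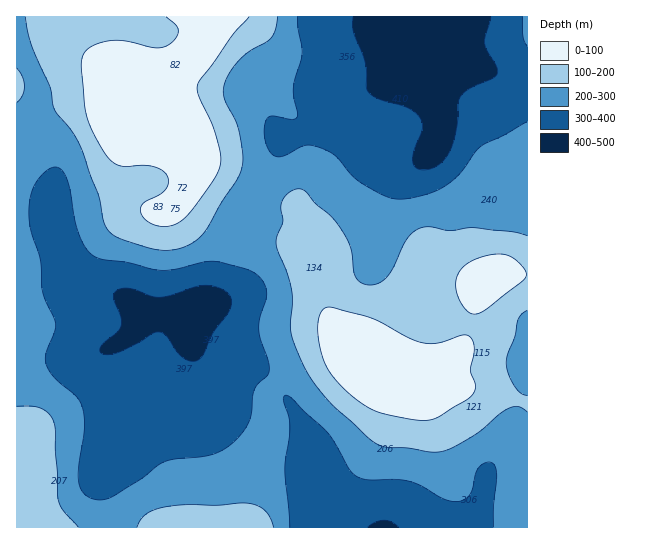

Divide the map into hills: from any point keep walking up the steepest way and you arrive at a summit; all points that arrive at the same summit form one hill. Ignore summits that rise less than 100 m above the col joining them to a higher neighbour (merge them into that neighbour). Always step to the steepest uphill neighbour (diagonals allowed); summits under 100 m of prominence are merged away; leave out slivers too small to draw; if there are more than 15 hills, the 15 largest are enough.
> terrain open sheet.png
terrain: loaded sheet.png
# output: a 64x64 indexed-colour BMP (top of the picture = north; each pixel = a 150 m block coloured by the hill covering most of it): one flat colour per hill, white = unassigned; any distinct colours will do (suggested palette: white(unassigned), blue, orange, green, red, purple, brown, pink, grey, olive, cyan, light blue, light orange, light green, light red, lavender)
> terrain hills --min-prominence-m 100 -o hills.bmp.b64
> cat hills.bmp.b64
<image width="64" height="64" href="data:image/bmp;base64,Qk12CAAAAAAAAHYAAAAoAAAAQAAAAEAAAAABAAQAAAAAAAAIAAATCwAAEwsAABAAAAAAAAAA////ALR3HwAOf/8ALKAsACgn1gC9Z5QAS1aMAMJ34wB/f38AIr28AM++FwDox64AeLv/AIrfmACWmP8A1bDFADMzMzMzMzMzMzMzMzMzMzMzMzMRERERERERERERERERMzMzMzMzMzMzMzMzMzMzMzMzMxEREREREREREREREREzMzMzMzMzMzMzMzMzMzMzMzMzERERERERERERERERETMzMzMzMzMzMzMzMzMzMzMzMzMRERERERERERERERERMzMzMzMzMzMzMzMzMzMzMzMzMxEREREREREREREREREzMzMzMzMzMzMzMzMzMzMzMzMzERERERERERERERERETMzMzMzMzMzMzMzMzMzMzMzMzERERERERERERERERERMzMzMzMzMzMzMzMzMzMzMzMzMREREREREREREREREREzMzMzMzMzMzMzMzMzMzMzMzMxERERERERERERERERETMzMzMzMzMzMzMzMzMzMzMzMzERERERERERERERERERMzMzMzMzMzMzMzMzMzMzMzMzMREREREREREREREREREzMzMzMzMzMzMzMzMzMzMzMzMRERERERERERERERERETMzMzMzMzMzMzMzMzMzMzMzMxERERERERERERERERERMzMzMzMzMzMzMzMzMzMzMzMxEREREREREREREREREREzMzMzMzMzMzMzMzMzMzMzMzERERERERERERERERERETMzMzMzMzMzMzMzMzMzMzMzERERERERERERERERERERMzMzMzMzMzMzMzMzMzMzMzMREREREREREREREREREREzMzMzMzMzMzMzMzMzMzMzMRERERERERERERERERERETMzMzMzMzMzMzMzMzMzMzMRERERERERERERERERERERMzMzMzMzMzMzMzMzMzMzMREREREREREREREREREREREzMzMzMzMzMzIzMzMzMzERERERERERERERERERERERETMzMzMzMzMzMiMzMzERERERERERERERERERERERERERMzMzMzMzMzMiIjMxEREREREREREREREREREREREREREzMzMzMzMzMyIiIhERERERERERERERERERERERERERETMzMzMzMzMyIiIiERERERERERERERERERERERERERERMzMzMzMzMzIiIiIREREREREREREREREREREREREREREzMzMzMzMzMiIiIiERERERERERERERERERERERERERETMzMzMzMzMyIiIiIRERERERERERERERERERERERERERMzMzMzMzMyIiIiIiEREREREREREREREREREREREREREzMzMzMyIiIiIiIiIhERERERERERERERERERERERERETMzMzMiIiIiIiIiIiERERERERERERERERERERERERERMzMzMiIiIiIiIiIiIREREREREREREREREREREREREREzMzMiIiIiIiIiIiIiERERERERERERERERERERERERETMzMyIiIiIiIiIiIiIRERERERERERERERERERERERERMzMzIiIiIiIiIiIiIhEREREREREREREREREREREREREzMzIiIiIiIiIiIiIiIRERERERERERERERERERERERETMzMiIiIiIiIiIiIiIhERERERERERERERERERERERERMzMyIiIiIiIiIiIiIiEREREREREREREREREREREREREzMyIiIiIiIiIiIiIiIhERERERERERERERERERERERETMzIiIiIiIiIiIiIiIiERERERERERERERERERERERERMzMiIiIiIiIiIiIiIiIhEREREREREREREREREREREREzMiIiIiIiIiIiIiIiIiERERERERERERERERERERERESIiIiIiIiIiIiIiIiIiIhERERERERERERERERERERERIiIiIiIiIiIiIiIiIiIiIREREREREREREREREREREREiIiIiIiIiIiIiIiIiIiIhERERERERERERERERERERESIiIiIiIiIiIiIiIiIiIiIRERERERERERERERERERERIiIiIiIiIiIiIiIiIiIiIhERERERERERERERERERERIiIiIiIiIiIiIiIiIiIiIiIREREREREREREREREREREiIiIiIiIiIiIiIiIiIiIiIhEREREREREREREREREREiIiIiIiIiIiIiIiIiIiIiIiIiIRERERERERERERERESIiIiIiIiIiIiIiIiIiIiIiIiIiIRERERERERERERESIiIiIiIiIiIiIiIiIiIiIiIiIiIhERERERERERERESIiIiIiIiIiIiIiIiIiIiIiIiIiIiIRERERERERERESIiIiIiIiIiIiIiIiIiIiIiIiIiIiIhERERERERERESIiIiIiIiIiIiIiIiIiIiIiIiIiIiIiERERERERERESIiIiIiIiIiIiIiIiIiIiIiIiIiIiIiIiIiERERERERIiIiIiIiIiIiIiIiIiIiIiIiIiIiIiIiIiIhERERERIiIiIiIiIiIiIiIiIiIiIiIiIiIiIiIiIiIiIREREREiIiIiIiIiIiIiIiIiIiIiIiIiIiIiIiIiIiIiIiERIiIiIiIiIiIiIiIiIiIiIiIiIiIiIiIiIiIiIiIiIiIiIiIiIiIiIiIiIiIiIiIiIiIiIiIiIiIiIiIiIiIiIiIiIiIiIiIiIiIiIiIiIiIiIiIiIiIiIiIiIiIiIiIiIiIiIiIiIiIiIiIiIiIiIiIiIiIiIiIiIiIiIiIiIiIiIiIiIiIiIiIiIiIiIiIiIiIiIiIiIiIiIiIiIiIiIiIiIiIi"/>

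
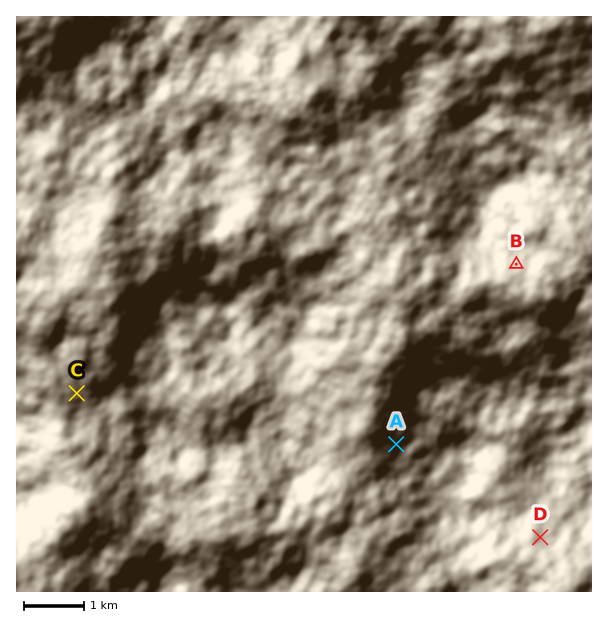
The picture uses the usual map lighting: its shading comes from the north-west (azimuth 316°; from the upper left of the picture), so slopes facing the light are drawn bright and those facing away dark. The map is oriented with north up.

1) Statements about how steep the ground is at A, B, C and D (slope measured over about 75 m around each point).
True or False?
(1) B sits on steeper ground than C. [True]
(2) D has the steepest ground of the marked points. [False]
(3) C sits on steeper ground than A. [False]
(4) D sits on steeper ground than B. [False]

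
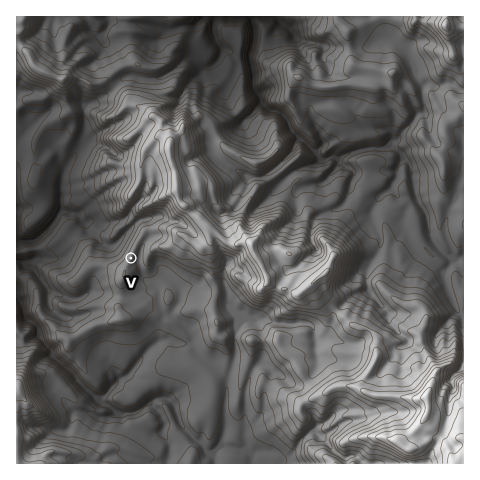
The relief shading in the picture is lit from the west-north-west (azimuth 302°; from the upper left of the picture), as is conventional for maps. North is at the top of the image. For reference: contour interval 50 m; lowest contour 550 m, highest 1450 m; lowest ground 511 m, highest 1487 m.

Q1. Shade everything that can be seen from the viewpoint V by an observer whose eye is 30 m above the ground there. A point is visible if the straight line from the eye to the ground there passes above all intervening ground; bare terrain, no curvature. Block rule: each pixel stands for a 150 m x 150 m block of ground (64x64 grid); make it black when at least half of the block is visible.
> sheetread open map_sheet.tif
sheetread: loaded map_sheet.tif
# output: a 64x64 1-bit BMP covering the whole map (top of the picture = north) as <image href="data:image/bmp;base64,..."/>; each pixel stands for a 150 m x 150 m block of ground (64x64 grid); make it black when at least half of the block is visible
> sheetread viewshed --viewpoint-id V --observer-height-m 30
<image width="64" height="64" href="data:image/bmp;base64,Qk0+AgAAAAAAAD4AAAAoAAAAQAAAAEAAAAABAAEAAAAAAAACAAATCwAAEwsAAAIAAAAAAAAA////AAAAAAD+H4ejvNwAAPn4f8AgeAAAv+P/wABgAAA/gP+AQAOEAAAAZ4ATAf+AAAAzAB8AH8AEADLgH4AAQBwABfAHgABgOAAA8W+AACB4AADxb+AB4PgAAPtv+P/g+AAw+yD/wCDwAB/9AI/AMPAAH/wBgOAQ4AAf+AEB4BjgAA/wBAPwAOAAD/AEB/AAAQAD8EgHIADDgAH4fQAAAIcAAfgfgAAADAMHOAgAAAAYA//4DAAAABGA/fBAAAAAEAB9+OAAAAAAAH/44AAAAADAf/nwAAAAA+A/8/AAAAAAeefR4AAAAAA/57DgAAAAgD/nYMAAAAB4Pv/AQAAAAA8+f8BAAAAAQ/9/EAAAAABz+z4AAAAAADn4gAAAAAAAOP/DwAAAAAA/+/8AAAAAAH39ngAAAAAAffjGAAAAAAB/+HIAAAAAAD/kMgAAAAAAPjA+AAAAAAA/DAwAAAAAAD8ADAAAAAAAPwAMAAAAAAA/ABAAAAAAAD8ACAAAAAAAn4AAAAAAAACPgAAAAAAAAOOAAAAAAAAA8YAAAAAAAAB7AAAAAAAAAA+AAAAAAAAAH8AAAAAAAAD/4AAAAAAAAPgAAAAAAAAA4AAAAAAAAACAAAAAAAAAAAAAAAAAAAAAAAAAAAAAAAAAAAAAAAAAAAAAAAAAAAAAAAAAAAAAAAAAAAAAAAAAAA=="/>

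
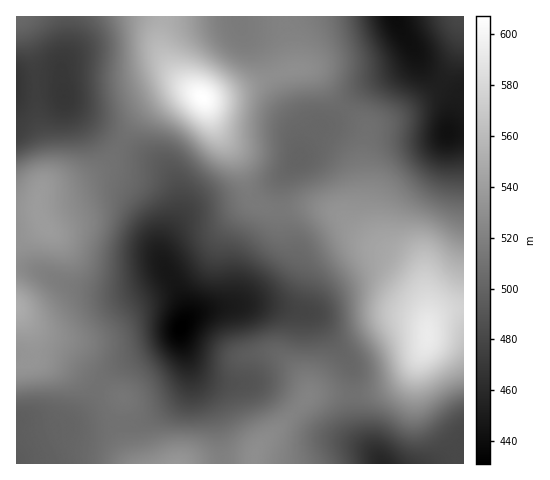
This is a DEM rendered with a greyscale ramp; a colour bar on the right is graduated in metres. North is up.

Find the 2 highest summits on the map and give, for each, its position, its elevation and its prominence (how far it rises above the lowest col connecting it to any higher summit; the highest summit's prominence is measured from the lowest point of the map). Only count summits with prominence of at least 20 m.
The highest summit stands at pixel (202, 97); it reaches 607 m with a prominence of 176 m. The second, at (427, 336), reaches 593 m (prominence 79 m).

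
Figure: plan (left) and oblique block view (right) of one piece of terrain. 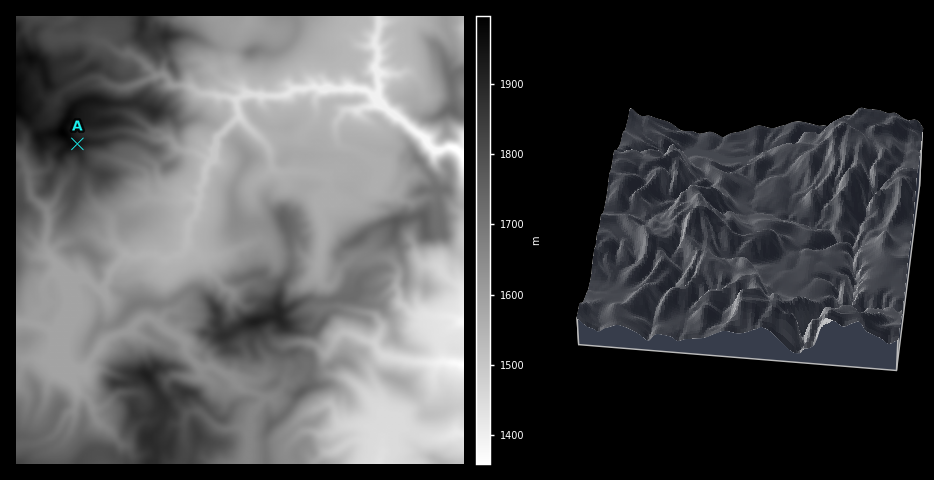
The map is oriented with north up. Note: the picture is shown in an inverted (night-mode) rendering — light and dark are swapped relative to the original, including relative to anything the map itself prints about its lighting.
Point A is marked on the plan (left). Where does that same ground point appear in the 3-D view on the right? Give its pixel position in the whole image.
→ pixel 835 132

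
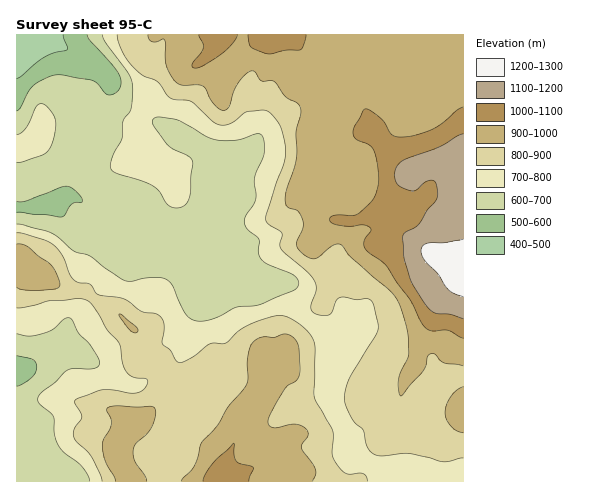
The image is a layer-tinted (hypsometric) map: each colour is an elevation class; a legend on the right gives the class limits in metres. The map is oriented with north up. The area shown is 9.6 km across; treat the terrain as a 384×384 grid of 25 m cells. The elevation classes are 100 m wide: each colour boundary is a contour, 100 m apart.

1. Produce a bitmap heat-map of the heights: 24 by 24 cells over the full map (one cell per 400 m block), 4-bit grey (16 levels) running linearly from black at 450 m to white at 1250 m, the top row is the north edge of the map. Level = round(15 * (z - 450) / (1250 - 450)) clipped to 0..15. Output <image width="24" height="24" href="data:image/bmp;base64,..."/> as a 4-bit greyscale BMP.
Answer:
<image width="24" height="24" href="data:image/bmp;base64,Qk2WAQAAAAAAAHYAAAAoAAAAGAAAABgAAAABAAQAAAAAACABAAATCwAAEwsAABAAAAAAAAAAAAAAABEREQAiIiIAMzMzAERERABVVVUAZmZmAHd3dwCIiIgAmZmZAKqqqgC7u7sAzMzMAN3d3QDu7u4A////AEREeZeJu6qZh2ZmZkRWiYd4qqqYdmd3d0RXiZh4mqmYdmeHeERXiZh3iamIdniIiUVnd3h3eJmIZneIiTRVZnd3eJmYZniIiDNEVnd3iJmYZniJiUREV4dmZ4mXZmeJmmVVaIdlVmd2ZmeKu3Zmd2ZURFVWdmeL3ZmHZVVDM0RFd3is7pl2VEQzM0VXiIq974hkQzMzM0V5mKvO7mVDMzMzM1Z5qqvN7jMzMzRENFeJqqu83TMzM0RVREaJmqvMzUQ0RVZVVEWKmavN3VVERVVVREV5mavM3VZERFVEVVV5mqurvEVERFVWd2aJqaqqqzRENFZ3iHiJqqqqqiMzI2eJmYiaqqqqqhEiJHiaqpmaqqqqqgESRoiauqu6qqqqqg=="/>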